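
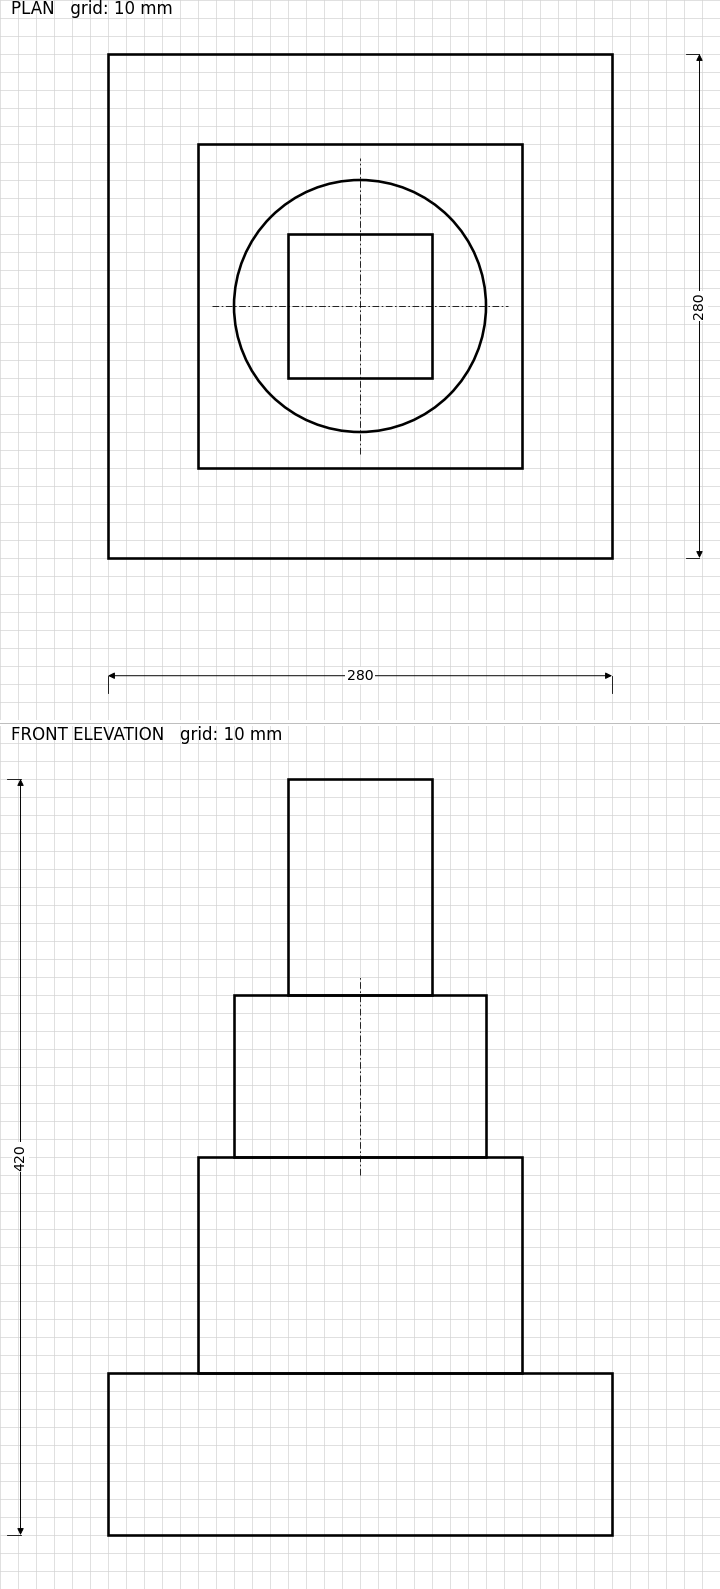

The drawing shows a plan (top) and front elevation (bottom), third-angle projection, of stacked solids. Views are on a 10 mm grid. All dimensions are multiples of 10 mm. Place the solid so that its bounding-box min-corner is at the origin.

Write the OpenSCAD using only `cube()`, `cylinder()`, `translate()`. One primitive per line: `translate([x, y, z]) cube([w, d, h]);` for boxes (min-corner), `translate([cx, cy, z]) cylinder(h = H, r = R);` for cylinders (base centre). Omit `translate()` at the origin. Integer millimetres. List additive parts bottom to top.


cube([280, 280, 90]);
translate([50, 50, 90]) cube([180, 180, 120]);
translate([140, 140, 210]) cylinder(h = 90, r = 70);
translate([100, 100, 300]) cube([80, 80, 120]);


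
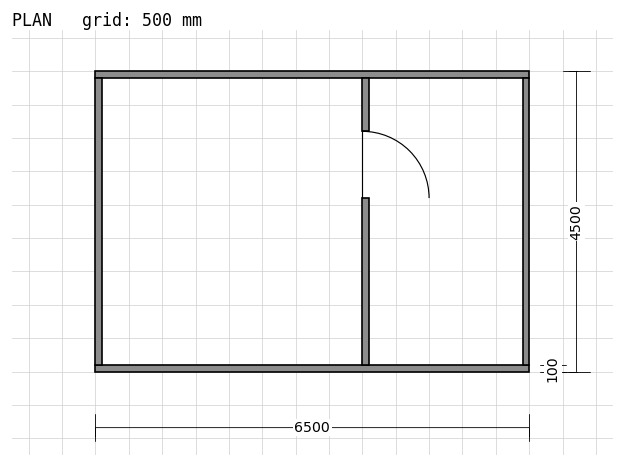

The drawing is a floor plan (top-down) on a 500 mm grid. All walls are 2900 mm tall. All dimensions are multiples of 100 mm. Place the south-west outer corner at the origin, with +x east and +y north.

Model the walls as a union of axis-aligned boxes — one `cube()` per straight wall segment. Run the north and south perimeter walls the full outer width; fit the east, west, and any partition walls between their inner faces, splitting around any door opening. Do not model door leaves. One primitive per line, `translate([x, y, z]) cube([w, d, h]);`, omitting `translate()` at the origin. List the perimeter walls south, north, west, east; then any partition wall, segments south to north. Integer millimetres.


cube([6500, 100, 2900]);
translate([0, 4400, 0]) cube([6500, 100, 2900]);
translate([0, 100, 0]) cube([100, 4300, 2900]);
translate([6400, 100, 0]) cube([100, 4300, 2900]);
translate([4000, 100, 0]) cube([100, 2500, 2900]);
translate([4000, 3600, 0]) cube([100, 800, 2900]);


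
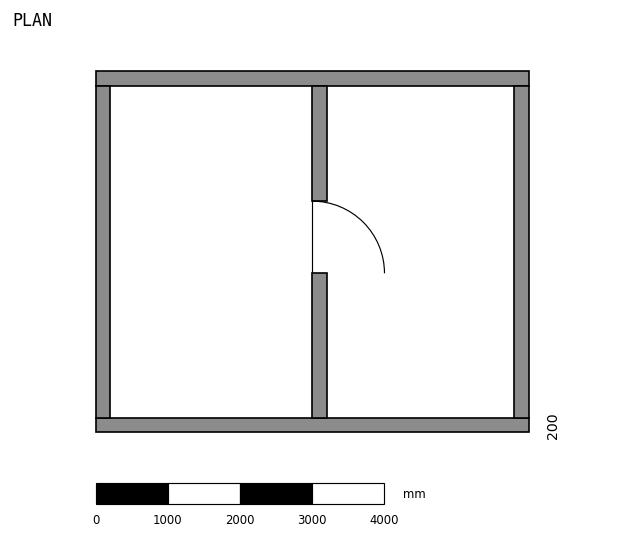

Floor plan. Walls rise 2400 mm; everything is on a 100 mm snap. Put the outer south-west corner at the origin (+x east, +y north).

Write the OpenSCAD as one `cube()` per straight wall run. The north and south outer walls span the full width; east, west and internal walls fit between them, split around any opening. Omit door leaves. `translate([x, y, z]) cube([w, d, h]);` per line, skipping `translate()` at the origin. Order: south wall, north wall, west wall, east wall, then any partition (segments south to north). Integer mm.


cube([6000, 200, 2400]);
translate([0, 4800, 0]) cube([6000, 200, 2400]);
translate([0, 200, 0]) cube([200, 4600, 2400]);
translate([5800, 200, 0]) cube([200, 4600, 2400]);
translate([3000, 200, 0]) cube([200, 2000, 2400]);
translate([3000, 3200, 0]) cube([200, 1600, 2400]);


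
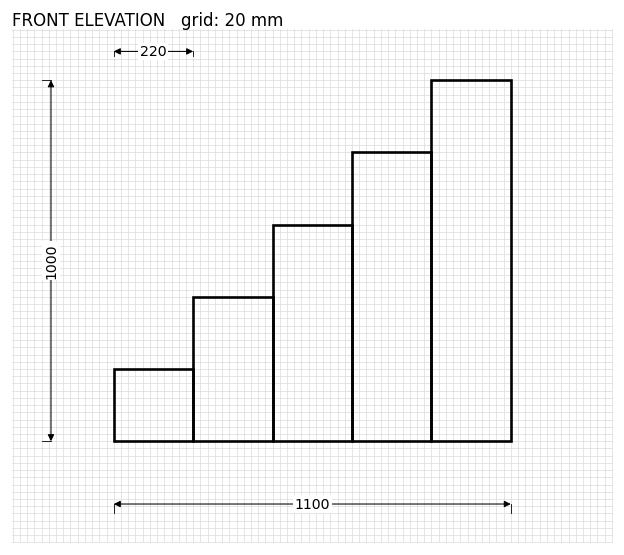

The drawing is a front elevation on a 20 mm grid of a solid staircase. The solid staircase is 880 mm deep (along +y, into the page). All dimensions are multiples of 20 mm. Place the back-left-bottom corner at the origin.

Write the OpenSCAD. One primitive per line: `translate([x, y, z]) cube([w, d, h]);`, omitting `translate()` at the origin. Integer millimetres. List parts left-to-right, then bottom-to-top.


cube([220, 880, 200]);
translate([220, 0, 0]) cube([220, 880, 400]);
translate([440, 0, 0]) cube([220, 880, 600]);
translate([660, 0, 0]) cube([220, 880, 800]);
translate([880, 0, 0]) cube([220, 880, 1000]);


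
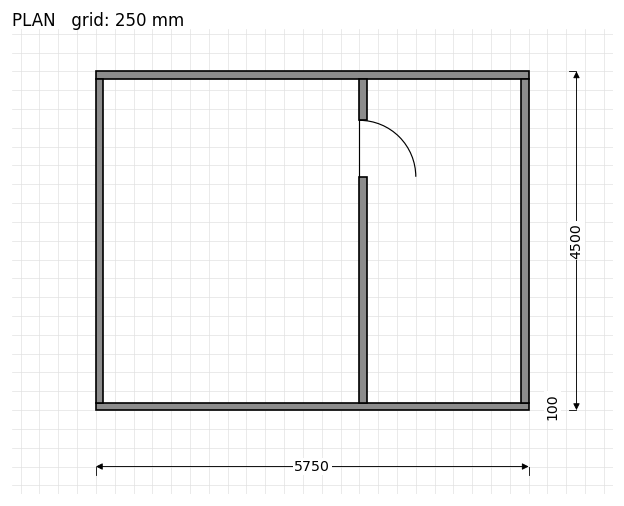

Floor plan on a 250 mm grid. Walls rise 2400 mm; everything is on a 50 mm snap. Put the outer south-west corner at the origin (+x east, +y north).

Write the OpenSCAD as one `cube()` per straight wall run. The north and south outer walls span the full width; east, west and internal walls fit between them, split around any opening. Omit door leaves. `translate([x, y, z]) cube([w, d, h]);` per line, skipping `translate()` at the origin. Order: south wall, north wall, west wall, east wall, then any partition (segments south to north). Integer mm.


cube([5750, 100, 2400]);
translate([0, 4400, 0]) cube([5750, 100, 2400]);
translate([0, 100, 0]) cube([100, 4300, 2400]);
translate([5650, 100, 0]) cube([100, 4300, 2400]);
translate([3500, 100, 0]) cube([100, 3000, 2400]);
translate([3500, 3850, 0]) cube([100, 550, 2400]);


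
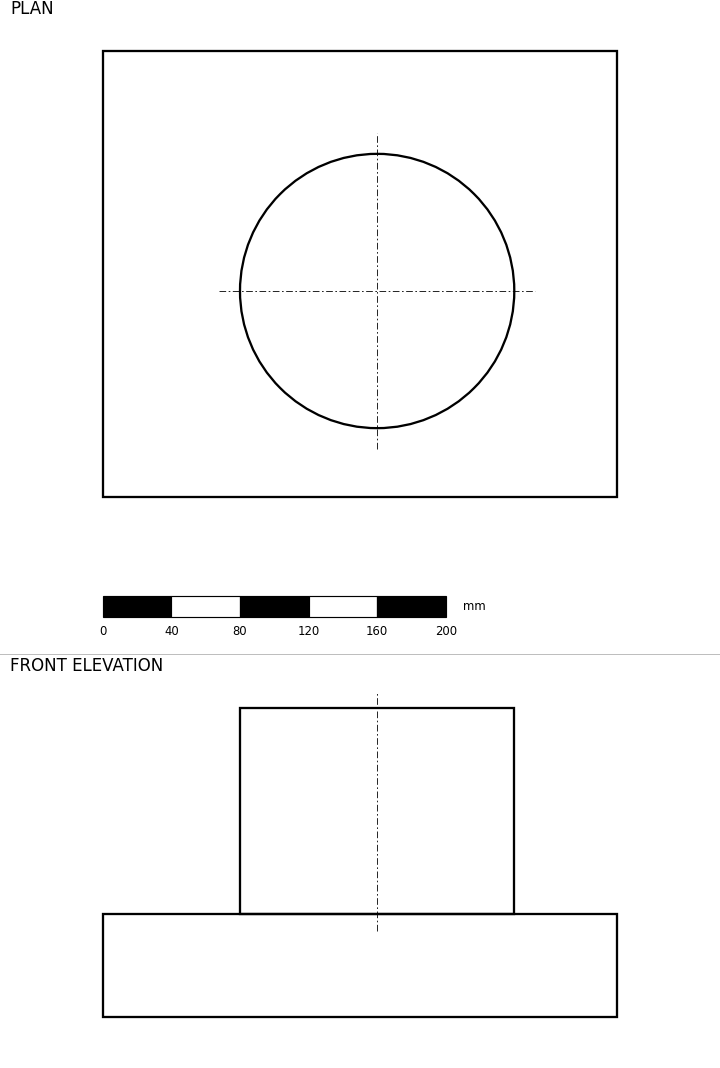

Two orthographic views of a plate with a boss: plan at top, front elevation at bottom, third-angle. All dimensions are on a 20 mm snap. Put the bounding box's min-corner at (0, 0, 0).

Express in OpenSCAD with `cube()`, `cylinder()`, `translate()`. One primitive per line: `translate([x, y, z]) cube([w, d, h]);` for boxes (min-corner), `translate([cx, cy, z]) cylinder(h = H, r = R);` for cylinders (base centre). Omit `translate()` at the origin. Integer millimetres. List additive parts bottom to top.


cube([300, 260, 60]);
translate([160, 120, 60]) cylinder(h = 120, r = 80);


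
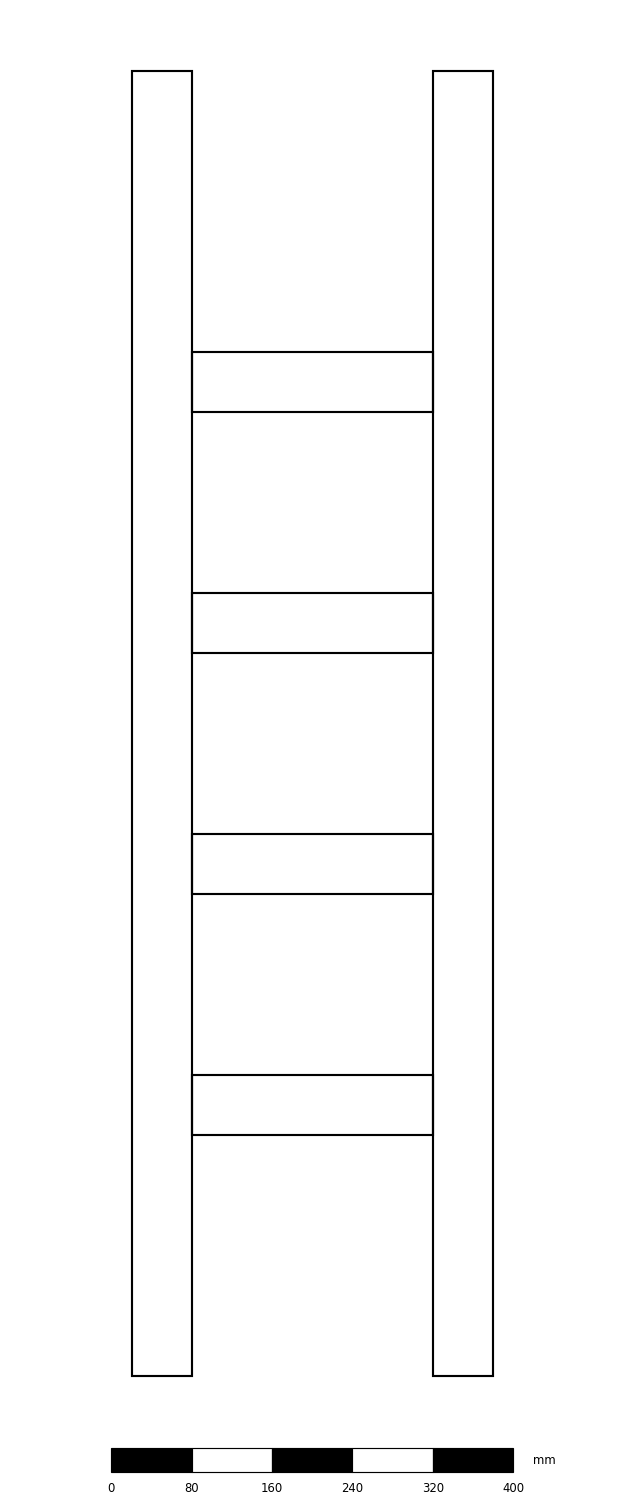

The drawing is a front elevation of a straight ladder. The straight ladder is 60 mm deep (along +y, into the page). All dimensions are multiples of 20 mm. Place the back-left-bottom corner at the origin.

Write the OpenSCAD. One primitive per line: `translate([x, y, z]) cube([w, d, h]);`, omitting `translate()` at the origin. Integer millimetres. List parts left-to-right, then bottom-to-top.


cube([60, 60, 1300]);
translate([60, 0, 240]) cube([240, 60, 60]);
translate([60, 0, 480]) cube([240, 60, 60]);
translate([60, 0, 720]) cube([240, 60, 60]);
translate([60, 0, 960]) cube([240, 60, 60]);
translate([300, 0, 0]) cube([60, 60, 1300]);


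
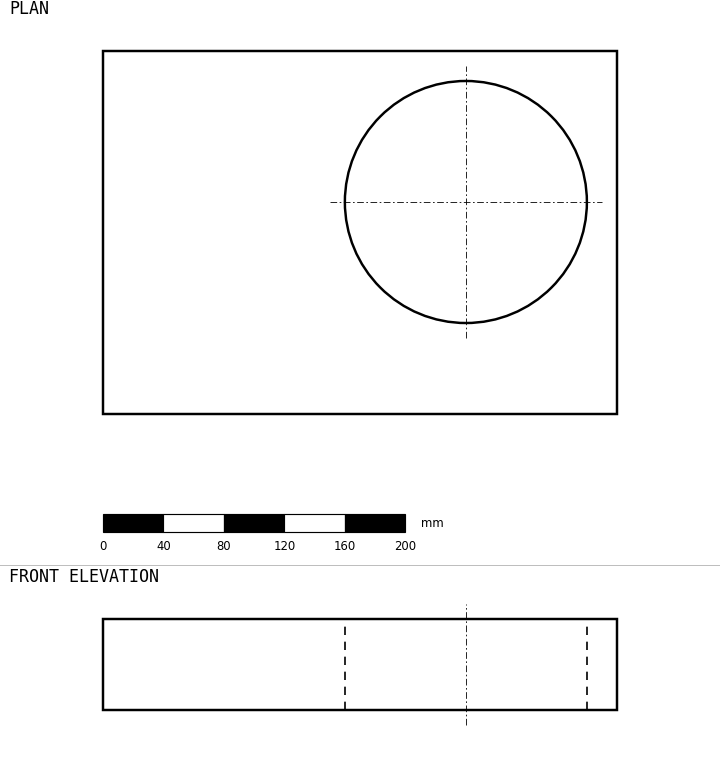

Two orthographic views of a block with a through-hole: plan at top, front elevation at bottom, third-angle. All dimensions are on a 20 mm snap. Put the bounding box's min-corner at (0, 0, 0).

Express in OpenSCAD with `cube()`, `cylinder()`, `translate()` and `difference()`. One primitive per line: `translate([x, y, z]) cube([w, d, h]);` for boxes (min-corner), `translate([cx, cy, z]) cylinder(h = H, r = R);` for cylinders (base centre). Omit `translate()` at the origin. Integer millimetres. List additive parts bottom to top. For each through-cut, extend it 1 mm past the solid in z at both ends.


difference() {
  cube([340, 240, 60]);
  translate([240, 140, -1]) cylinder(h = 62, r = 80);
}


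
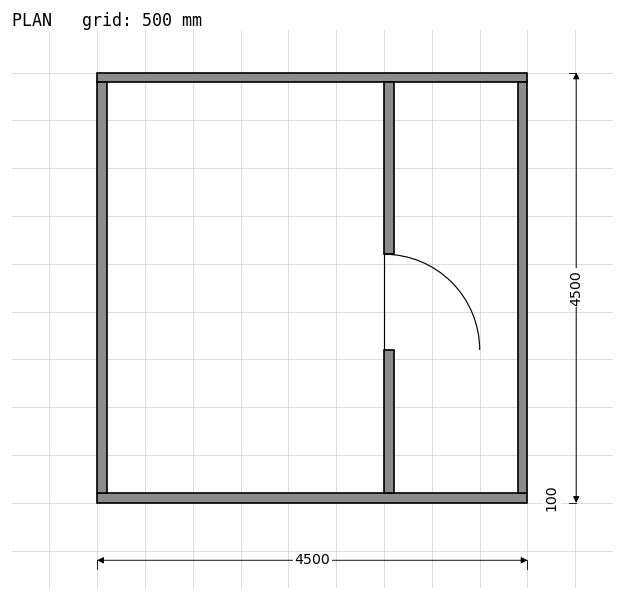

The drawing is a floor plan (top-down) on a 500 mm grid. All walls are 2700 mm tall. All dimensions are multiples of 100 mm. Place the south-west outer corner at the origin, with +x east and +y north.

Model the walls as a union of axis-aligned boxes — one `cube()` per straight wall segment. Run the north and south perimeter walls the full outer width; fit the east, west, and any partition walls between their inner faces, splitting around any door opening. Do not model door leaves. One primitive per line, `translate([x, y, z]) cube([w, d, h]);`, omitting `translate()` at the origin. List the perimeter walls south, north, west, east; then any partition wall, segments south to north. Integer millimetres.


cube([4500, 100, 2700]);
translate([0, 4400, 0]) cube([4500, 100, 2700]);
translate([0, 100, 0]) cube([100, 4300, 2700]);
translate([4400, 100, 0]) cube([100, 4300, 2700]);
translate([3000, 100, 0]) cube([100, 1500, 2700]);
translate([3000, 2600, 0]) cube([100, 1800, 2700]);


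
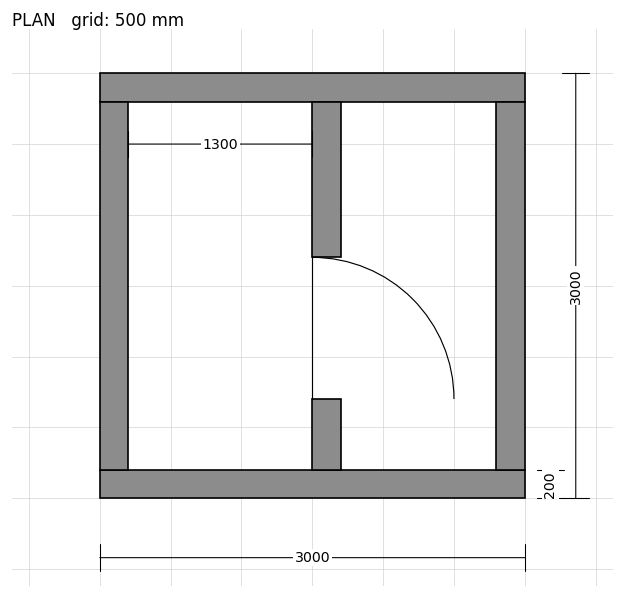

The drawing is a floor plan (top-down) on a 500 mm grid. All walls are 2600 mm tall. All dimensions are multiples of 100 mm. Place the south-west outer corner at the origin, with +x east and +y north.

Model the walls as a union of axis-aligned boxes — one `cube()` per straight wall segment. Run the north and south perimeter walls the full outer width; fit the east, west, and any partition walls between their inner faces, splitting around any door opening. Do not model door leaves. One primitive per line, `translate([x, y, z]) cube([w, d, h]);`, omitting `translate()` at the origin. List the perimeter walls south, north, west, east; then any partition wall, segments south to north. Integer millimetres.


cube([3000, 200, 2600]);
translate([0, 2800, 0]) cube([3000, 200, 2600]);
translate([0, 200, 0]) cube([200, 2600, 2600]);
translate([2800, 200, 0]) cube([200, 2600, 2600]);
translate([1500, 200, 0]) cube([200, 500, 2600]);
translate([1500, 1700, 0]) cube([200, 1100, 2600]);


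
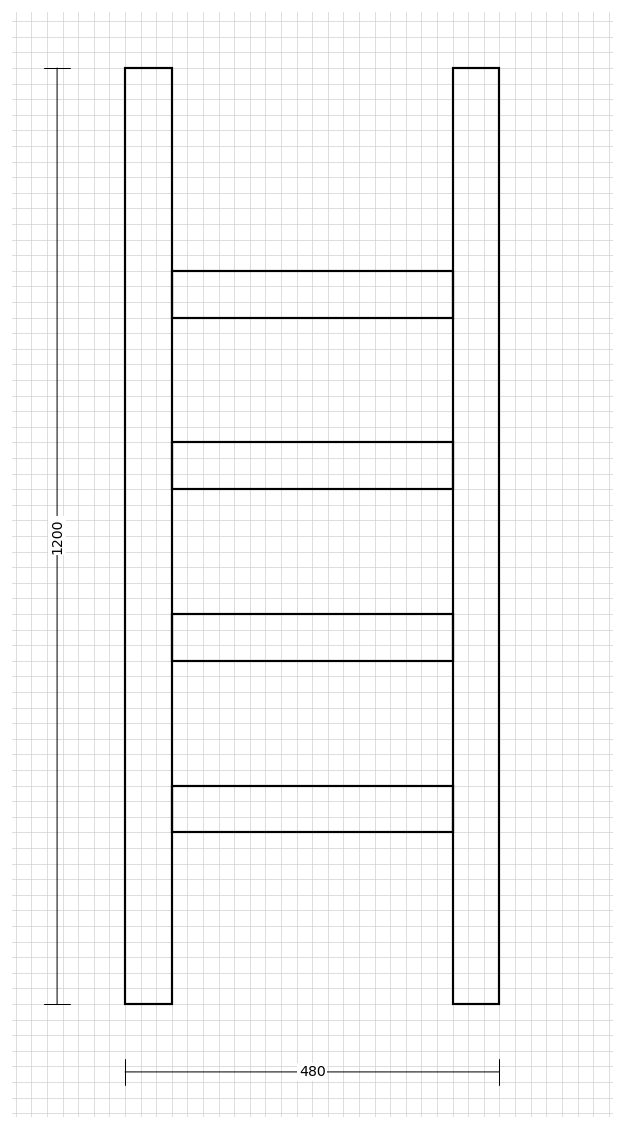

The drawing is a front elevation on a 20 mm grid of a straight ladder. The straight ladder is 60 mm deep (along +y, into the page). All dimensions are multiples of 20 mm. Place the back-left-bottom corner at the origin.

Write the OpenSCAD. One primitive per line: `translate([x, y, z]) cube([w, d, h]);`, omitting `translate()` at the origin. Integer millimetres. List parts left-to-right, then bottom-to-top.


cube([60, 60, 1200]);
translate([60, 0, 220]) cube([360, 60, 60]);
translate([60, 0, 440]) cube([360, 60, 60]);
translate([60, 0, 660]) cube([360, 60, 60]);
translate([60, 0, 880]) cube([360, 60, 60]);
translate([420, 0, 0]) cube([60, 60, 1200]);


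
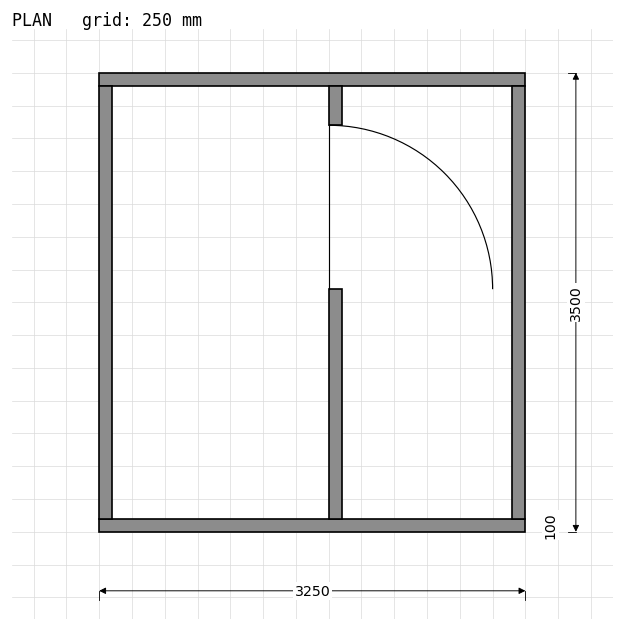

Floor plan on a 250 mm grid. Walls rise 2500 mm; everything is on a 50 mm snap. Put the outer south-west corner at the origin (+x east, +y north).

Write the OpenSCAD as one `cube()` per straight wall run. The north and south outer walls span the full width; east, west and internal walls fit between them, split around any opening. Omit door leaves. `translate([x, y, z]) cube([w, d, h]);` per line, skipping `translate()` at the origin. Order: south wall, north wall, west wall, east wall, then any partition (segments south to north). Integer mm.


cube([3250, 100, 2500]);
translate([0, 3400, 0]) cube([3250, 100, 2500]);
translate([0, 100, 0]) cube([100, 3300, 2500]);
translate([3150, 100, 0]) cube([100, 3300, 2500]);
translate([1750, 100, 0]) cube([100, 1750, 2500]);
translate([1750, 3100, 0]) cube([100, 300, 2500]);


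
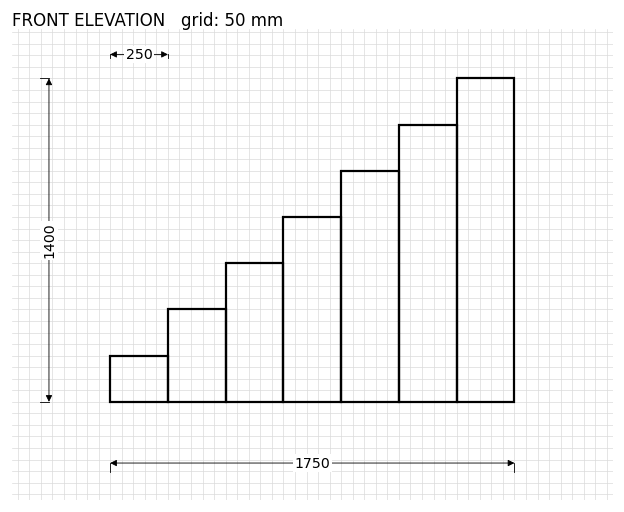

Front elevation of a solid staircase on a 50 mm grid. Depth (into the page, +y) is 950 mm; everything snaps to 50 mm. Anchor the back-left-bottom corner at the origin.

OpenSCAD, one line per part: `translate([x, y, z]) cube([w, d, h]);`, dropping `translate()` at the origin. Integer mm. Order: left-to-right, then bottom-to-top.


cube([250, 950, 200]);
translate([250, 0, 0]) cube([250, 950, 400]);
translate([500, 0, 0]) cube([250, 950, 600]);
translate([750, 0, 0]) cube([250, 950, 800]);
translate([1000, 0, 0]) cube([250, 950, 1000]);
translate([1250, 0, 0]) cube([250, 950, 1200]);
translate([1500, 0, 0]) cube([250, 950, 1400]);


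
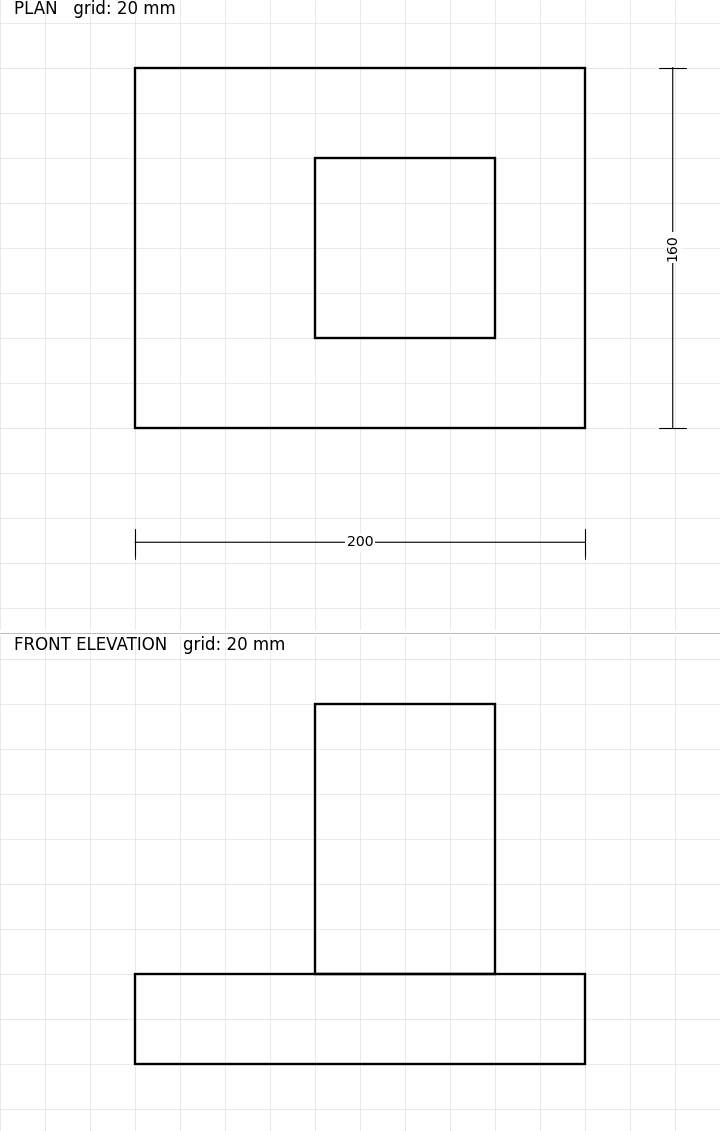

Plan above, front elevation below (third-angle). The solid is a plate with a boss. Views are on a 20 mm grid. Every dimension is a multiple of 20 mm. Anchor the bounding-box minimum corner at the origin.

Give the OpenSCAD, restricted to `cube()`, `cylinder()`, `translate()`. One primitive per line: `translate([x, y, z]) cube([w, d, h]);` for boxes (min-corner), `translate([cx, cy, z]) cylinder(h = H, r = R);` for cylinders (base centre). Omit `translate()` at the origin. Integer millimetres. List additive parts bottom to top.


cube([200, 160, 40]);
translate([80, 40, 40]) cube([80, 80, 120]);


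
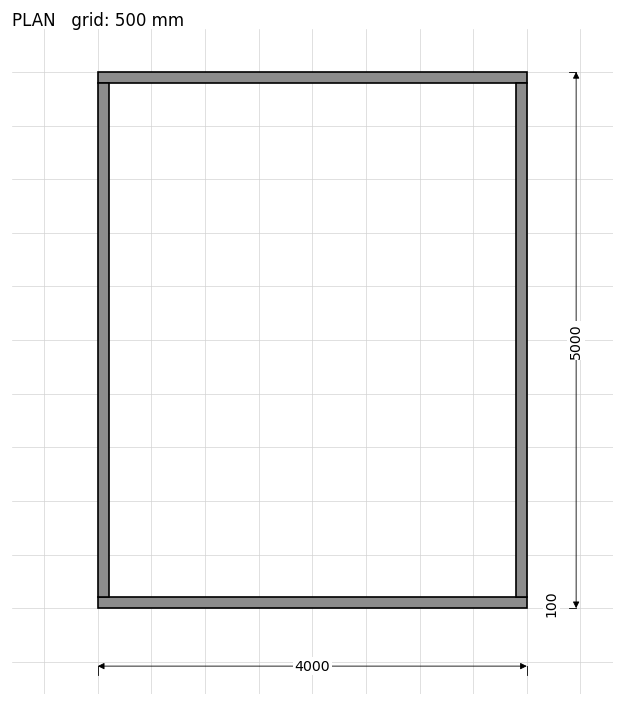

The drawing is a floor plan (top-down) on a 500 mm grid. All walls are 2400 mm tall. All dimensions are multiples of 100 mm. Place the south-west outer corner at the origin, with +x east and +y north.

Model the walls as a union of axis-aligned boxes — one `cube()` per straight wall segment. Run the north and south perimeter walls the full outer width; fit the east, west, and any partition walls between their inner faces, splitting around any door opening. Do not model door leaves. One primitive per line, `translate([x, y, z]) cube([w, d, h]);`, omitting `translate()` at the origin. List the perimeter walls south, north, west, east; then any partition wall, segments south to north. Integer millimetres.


cube([4000, 100, 2400]);
translate([0, 4900, 0]) cube([4000, 100, 2400]);
translate([0, 100, 0]) cube([100, 4800, 2400]);
translate([3900, 100, 0]) cube([100, 4800, 2400]);


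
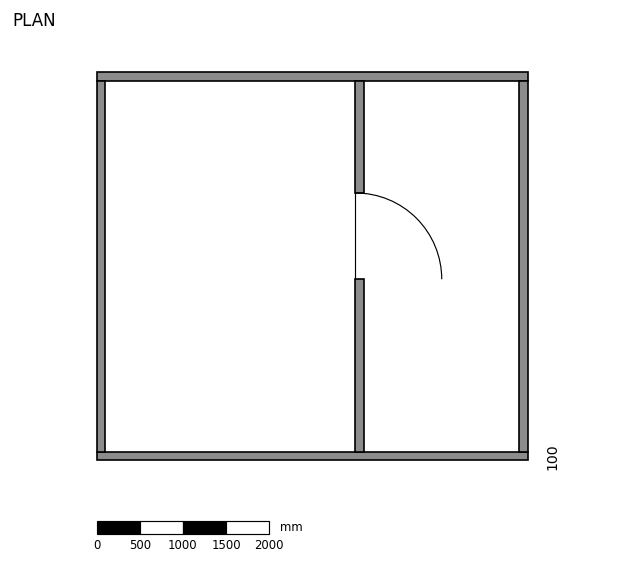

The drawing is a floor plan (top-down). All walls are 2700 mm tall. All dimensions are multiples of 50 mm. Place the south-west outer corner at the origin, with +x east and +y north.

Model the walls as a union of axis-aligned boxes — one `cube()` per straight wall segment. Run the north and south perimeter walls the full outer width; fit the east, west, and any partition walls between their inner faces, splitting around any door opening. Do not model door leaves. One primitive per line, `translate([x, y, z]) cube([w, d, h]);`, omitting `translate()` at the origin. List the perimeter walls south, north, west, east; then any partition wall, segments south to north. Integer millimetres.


cube([5000, 100, 2700]);
translate([0, 4400, 0]) cube([5000, 100, 2700]);
translate([0, 100, 0]) cube([100, 4300, 2700]);
translate([4900, 100, 0]) cube([100, 4300, 2700]);
translate([3000, 100, 0]) cube([100, 2000, 2700]);
translate([3000, 3100, 0]) cube([100, 1300, 2700]);


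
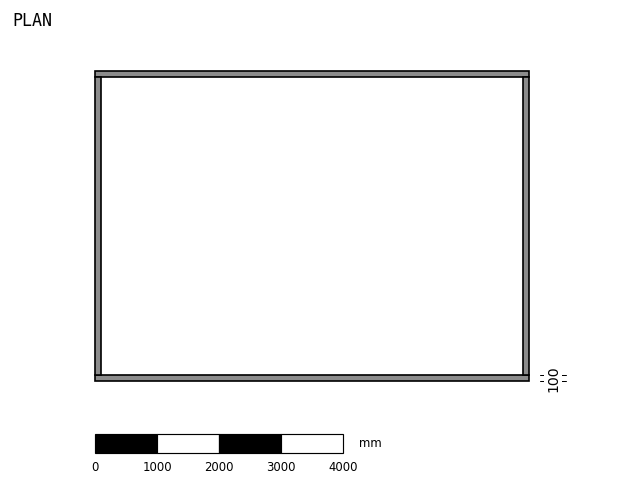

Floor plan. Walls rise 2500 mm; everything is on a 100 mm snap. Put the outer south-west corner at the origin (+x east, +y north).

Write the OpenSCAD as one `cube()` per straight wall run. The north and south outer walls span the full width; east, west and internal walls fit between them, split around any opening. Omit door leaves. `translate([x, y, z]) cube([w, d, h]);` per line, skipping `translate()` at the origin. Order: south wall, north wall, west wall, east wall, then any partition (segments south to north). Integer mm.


cube([7000, 100, 2500]);
translate([0, 4900, 0]) cube([7000, 100, 2500]);
translate([0, 100, 0]) cube([100, 4800, 2500]);
translate([6900, 100, 0]) cube([100, 4800, 2500]);


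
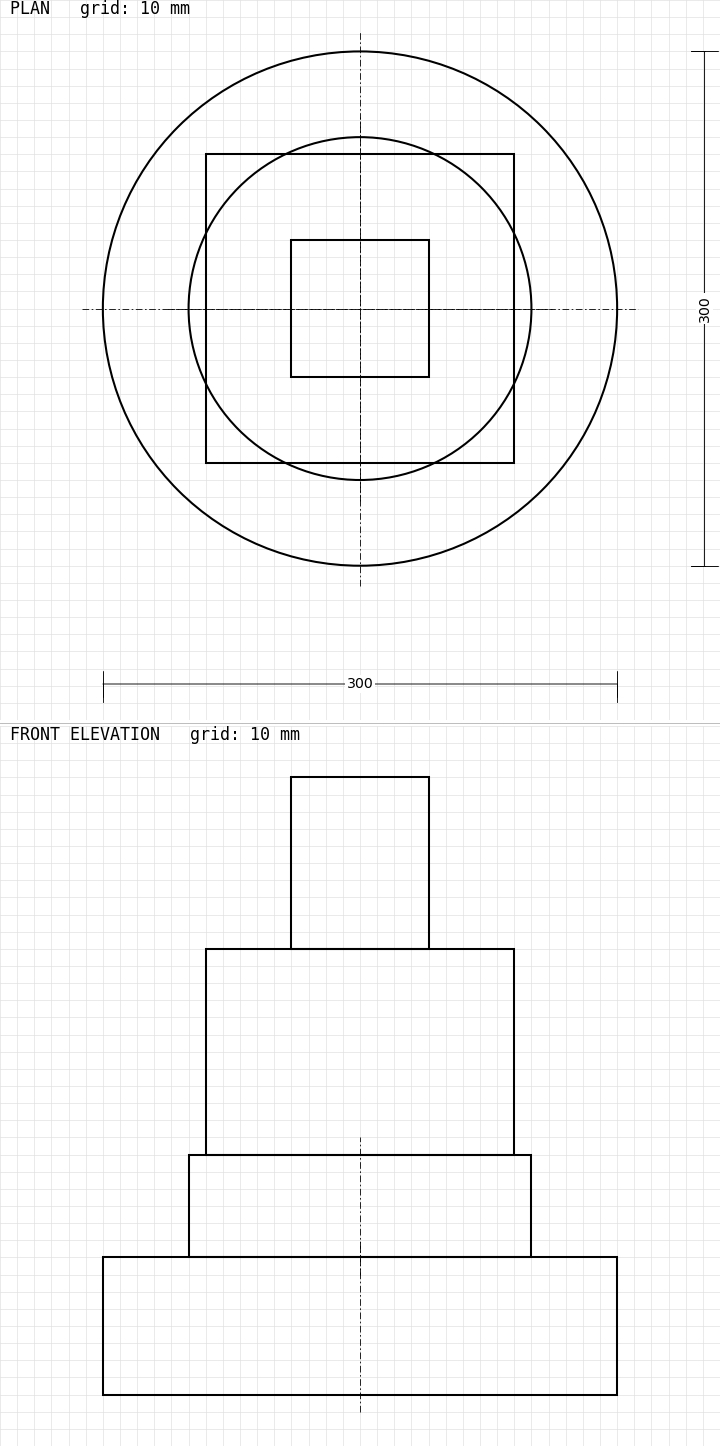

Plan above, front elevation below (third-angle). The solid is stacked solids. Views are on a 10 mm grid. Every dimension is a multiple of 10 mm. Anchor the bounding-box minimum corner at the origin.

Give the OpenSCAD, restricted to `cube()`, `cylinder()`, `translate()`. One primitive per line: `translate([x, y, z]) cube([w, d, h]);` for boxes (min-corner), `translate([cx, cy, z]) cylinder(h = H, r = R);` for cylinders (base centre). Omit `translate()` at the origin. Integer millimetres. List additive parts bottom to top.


translate([150, 150, 0]) cylinder(h = 80, r = 150);
translate([150, 150, 80]) cylinder(h = 60, r = 100);
translate([60, 60, 140]) cube([180, 180, 120]);
translate([110, 110, 260]) cube([80, 80, 100]);


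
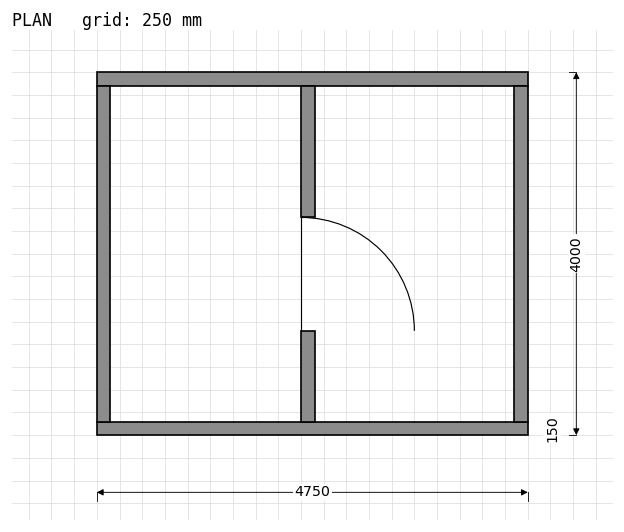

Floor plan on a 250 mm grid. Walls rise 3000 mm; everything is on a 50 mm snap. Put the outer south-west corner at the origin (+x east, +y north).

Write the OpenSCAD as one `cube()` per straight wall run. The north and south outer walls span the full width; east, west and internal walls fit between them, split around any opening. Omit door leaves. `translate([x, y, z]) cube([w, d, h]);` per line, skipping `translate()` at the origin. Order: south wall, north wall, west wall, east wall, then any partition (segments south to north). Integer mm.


cube([4750, 150, 3000]);
translate([0, 3850, 0]) cube([4750, 150, 3000]);
translate([0, 150, 0]) cube([150, 3700, 3000]);
translate([4600, 150, 0]) cube([150, 3700, 3000]);
translate([2250, 150, 0]) cube([150, 1000, 3000]);
translate([2250, 2400, 0]) cube([150, 1450, 3000]);


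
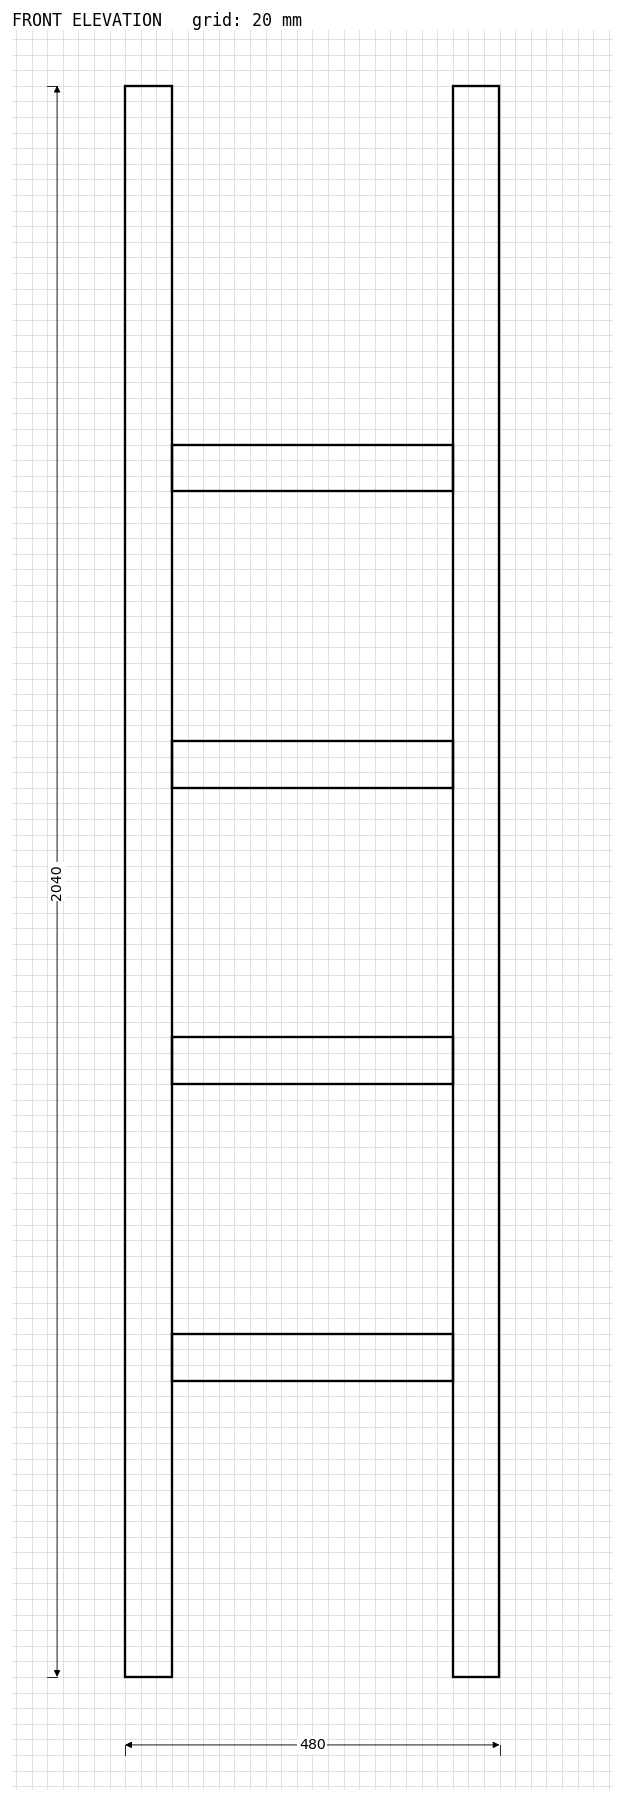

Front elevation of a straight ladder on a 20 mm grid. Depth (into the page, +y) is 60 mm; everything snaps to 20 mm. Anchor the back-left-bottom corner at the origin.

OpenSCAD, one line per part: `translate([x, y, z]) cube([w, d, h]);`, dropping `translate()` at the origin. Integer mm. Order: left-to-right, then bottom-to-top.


cube([60, 60, 2040]);
translate([60, 0, 380]) cube([360, 60, 60]);
translate([60, 0, 760]) cube([360, 60, 60]);
translate([60, 0, 1140]) cube([360, 60, 60]);
translate([60, 0, 1520]) cube([360, 60, 60]);
translate([420, 0, 0]) cube([60, 60, 2040]);


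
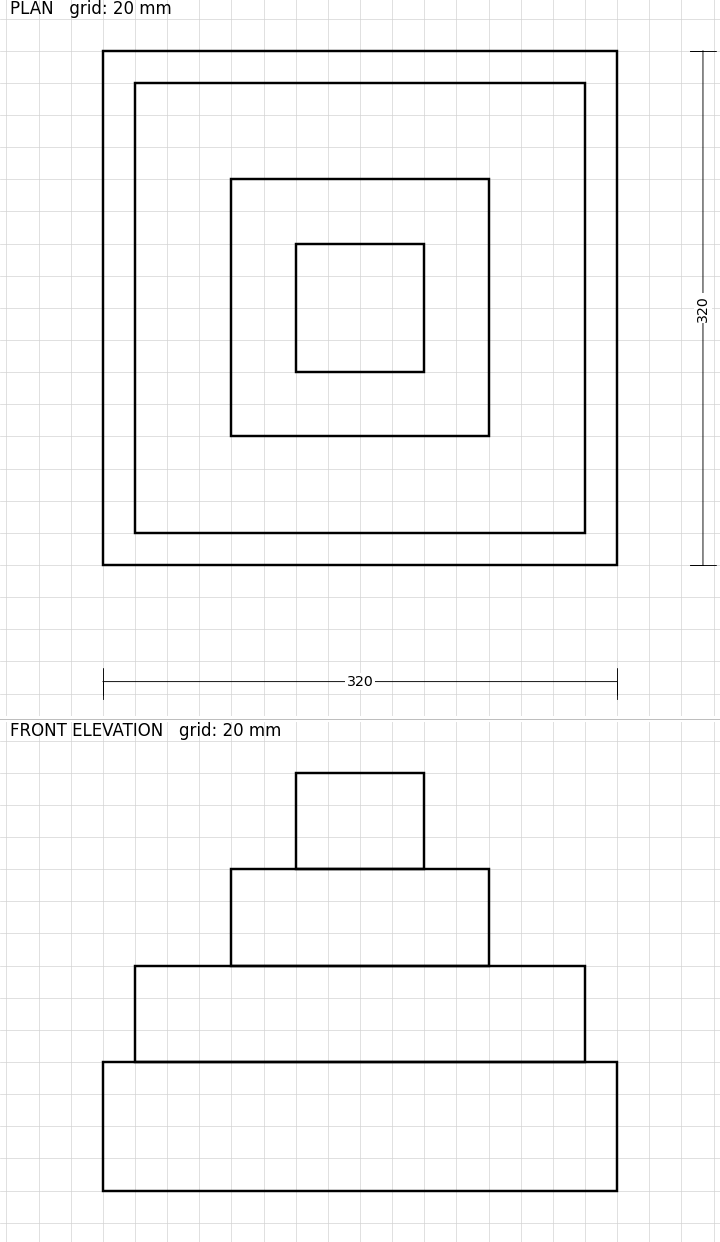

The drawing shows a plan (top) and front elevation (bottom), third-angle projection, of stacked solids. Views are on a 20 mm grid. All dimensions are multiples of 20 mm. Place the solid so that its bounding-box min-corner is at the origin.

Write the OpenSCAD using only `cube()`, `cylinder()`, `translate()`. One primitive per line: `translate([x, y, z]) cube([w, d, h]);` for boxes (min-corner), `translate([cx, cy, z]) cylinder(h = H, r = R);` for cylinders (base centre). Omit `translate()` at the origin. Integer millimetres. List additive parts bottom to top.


cube([320, 320, 80]);
translate([20, 20, 80]) cube([280, 280, 60]);
translate([80, 80, 140]) cube([160, 160, 60]);
translate([120, 120, 200]) cube([80, 80, 60]);


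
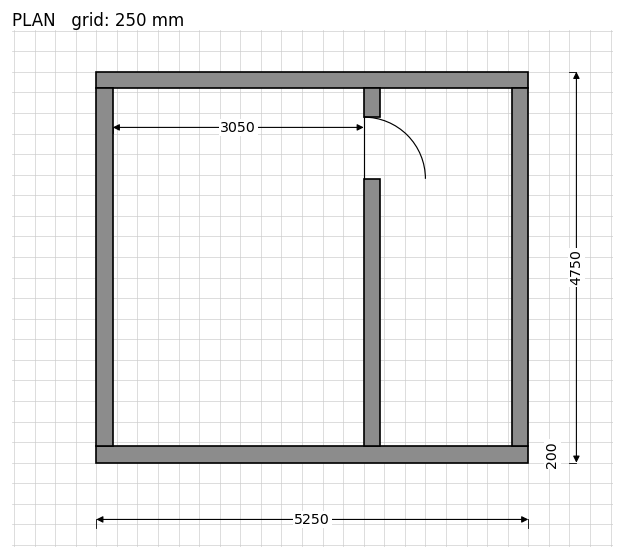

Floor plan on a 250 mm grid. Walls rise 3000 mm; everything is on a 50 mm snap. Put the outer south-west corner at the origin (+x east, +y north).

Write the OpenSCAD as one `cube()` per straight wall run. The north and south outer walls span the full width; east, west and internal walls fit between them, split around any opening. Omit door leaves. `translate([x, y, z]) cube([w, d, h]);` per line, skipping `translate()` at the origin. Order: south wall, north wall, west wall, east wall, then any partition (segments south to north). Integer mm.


cube([5250, 200, 3000]);
translate([0, 4550, 0]) cube([5250, 200, 3000]);
translate([0, 200, 0]) cube([200, 4350, 3000]);
translate([5050, 200, 0]) cube([200, 4350, 3000]);
translate([3250, 200, 0]) cube([200, 3250, 3000]);
translate([3250, 4200, 0]) cube([200, 350, 3000]);


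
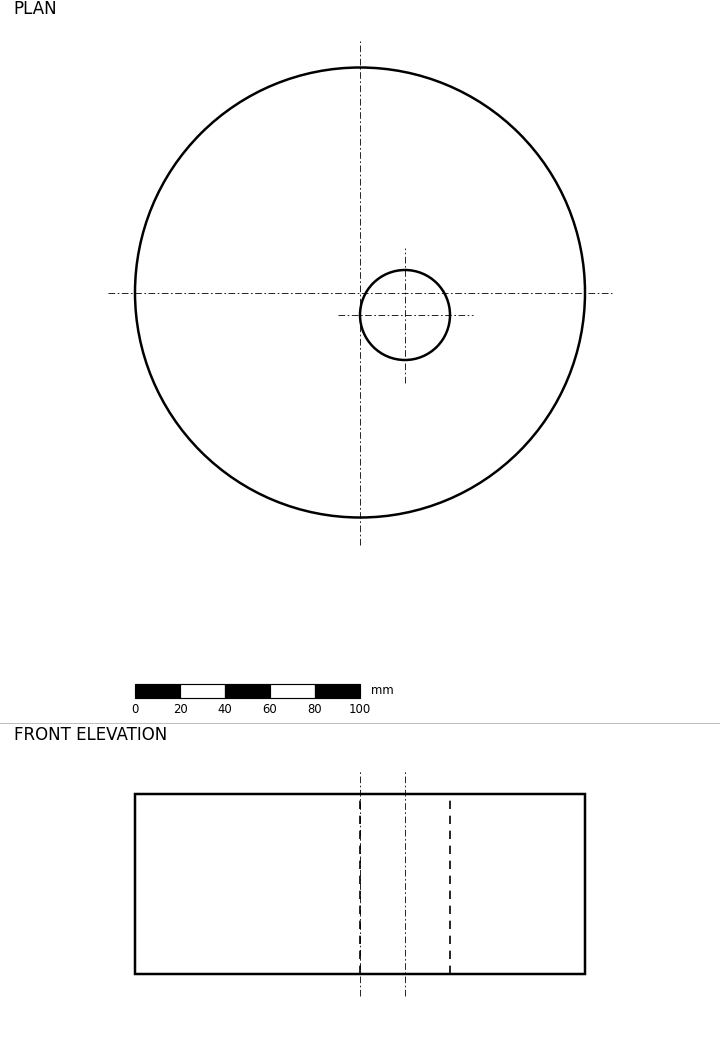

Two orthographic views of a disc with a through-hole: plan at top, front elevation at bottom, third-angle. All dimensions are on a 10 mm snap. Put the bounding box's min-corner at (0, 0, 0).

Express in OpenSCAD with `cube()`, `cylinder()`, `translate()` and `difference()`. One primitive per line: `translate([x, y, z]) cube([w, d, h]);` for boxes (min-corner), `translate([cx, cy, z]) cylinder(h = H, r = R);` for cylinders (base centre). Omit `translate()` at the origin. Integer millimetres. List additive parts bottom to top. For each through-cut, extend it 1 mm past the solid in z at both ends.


difference() {
  translate([100, 100, 0]) cylinder(h = 80, r = 100);
  translate([120, 90, -1]) cylinder(h = 82, r = 20);
}


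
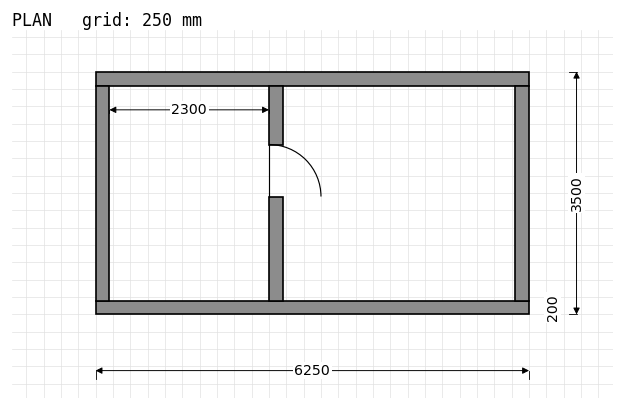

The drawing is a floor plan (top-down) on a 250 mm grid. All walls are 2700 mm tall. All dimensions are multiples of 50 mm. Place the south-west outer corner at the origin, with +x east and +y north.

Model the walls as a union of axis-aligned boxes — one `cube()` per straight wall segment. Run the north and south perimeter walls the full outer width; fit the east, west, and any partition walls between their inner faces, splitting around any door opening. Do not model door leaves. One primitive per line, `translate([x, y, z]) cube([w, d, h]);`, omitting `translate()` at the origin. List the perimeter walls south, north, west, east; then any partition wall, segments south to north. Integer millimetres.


cube([6250, 200, 2700]);
translate([0, 3300, 0]) cube([6250, 200, 2700]);
translate([0, 200, 0]) cube([200, 3100, 2700]);
translate([6050, 200, 0]) cube([200, 3100, 2700]);
translate([2500, 200, 0]) cube([200, 1500, 2700]);
translate([2500, 2450, 0]) cube([200, 850, 2700]);


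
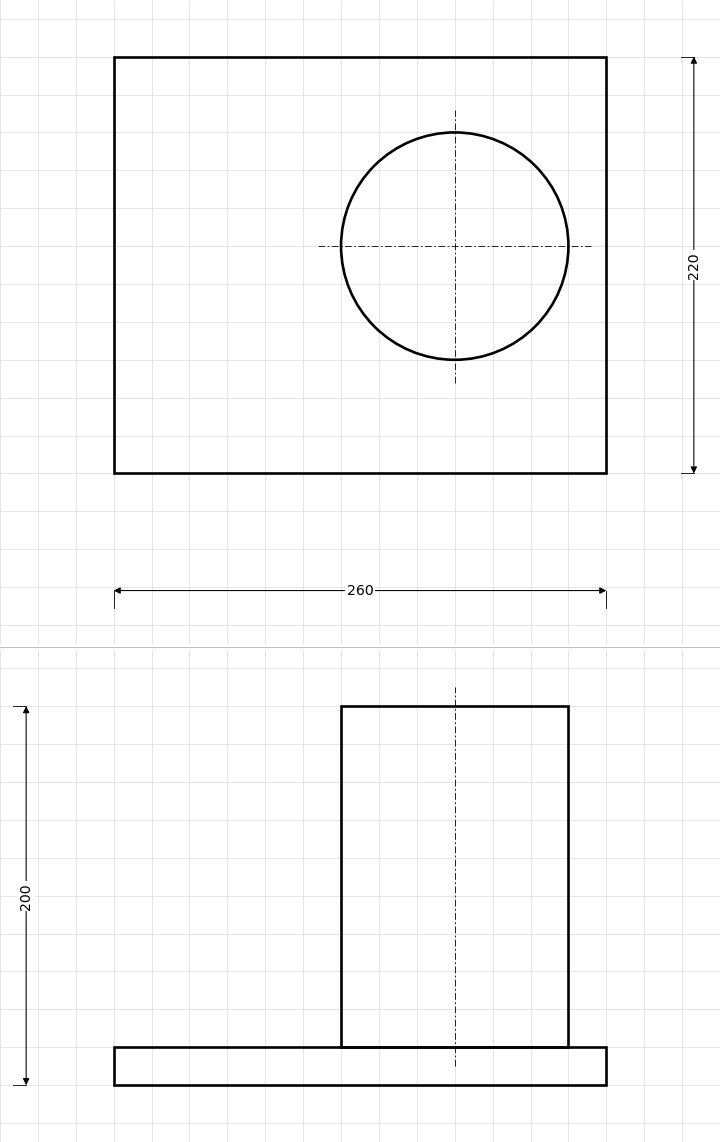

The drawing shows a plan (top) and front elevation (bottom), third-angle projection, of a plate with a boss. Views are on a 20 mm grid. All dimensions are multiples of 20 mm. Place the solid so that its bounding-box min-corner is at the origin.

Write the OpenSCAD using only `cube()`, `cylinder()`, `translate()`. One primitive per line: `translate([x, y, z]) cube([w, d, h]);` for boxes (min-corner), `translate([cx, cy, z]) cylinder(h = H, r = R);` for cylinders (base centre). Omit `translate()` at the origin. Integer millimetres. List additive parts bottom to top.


cube([260, 220, 20]);
translate([180, 120, 20]) cylinder(h = 180, r = 60);


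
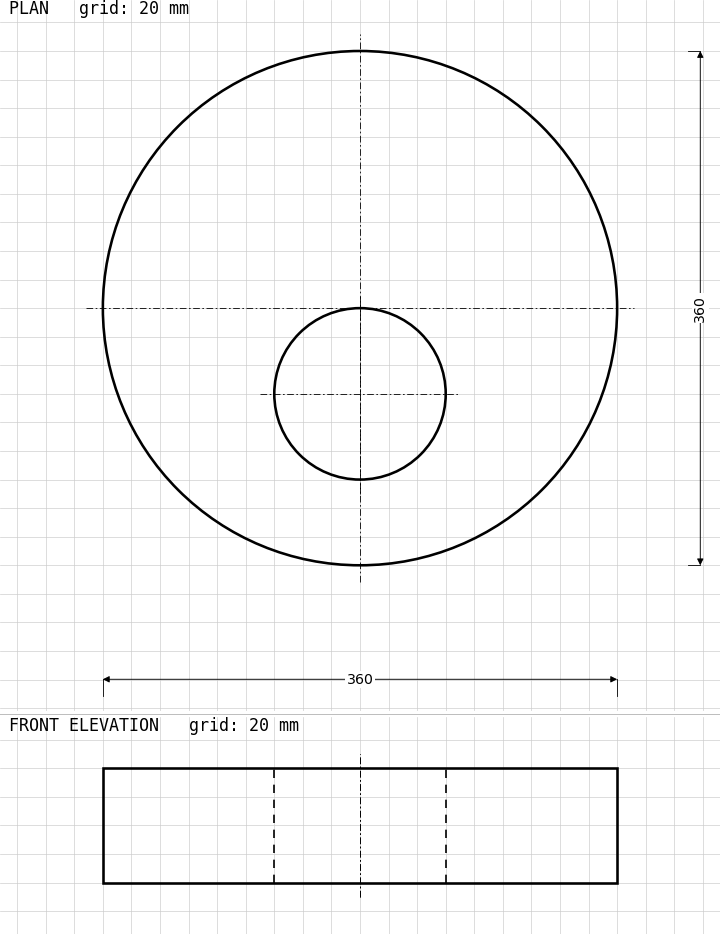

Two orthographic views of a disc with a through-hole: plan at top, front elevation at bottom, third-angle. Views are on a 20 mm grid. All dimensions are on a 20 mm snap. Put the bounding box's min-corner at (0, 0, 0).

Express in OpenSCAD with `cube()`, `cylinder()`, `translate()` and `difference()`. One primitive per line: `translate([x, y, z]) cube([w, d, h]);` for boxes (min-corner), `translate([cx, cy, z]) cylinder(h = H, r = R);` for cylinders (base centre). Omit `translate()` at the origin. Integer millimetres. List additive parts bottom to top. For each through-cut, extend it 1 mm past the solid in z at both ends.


difference() {
  translate([180, 180, 0]) cylinder(h = 80, r = 180);
  translate([180, 120, -1]) cylinder(h = 82, r = 60);
}


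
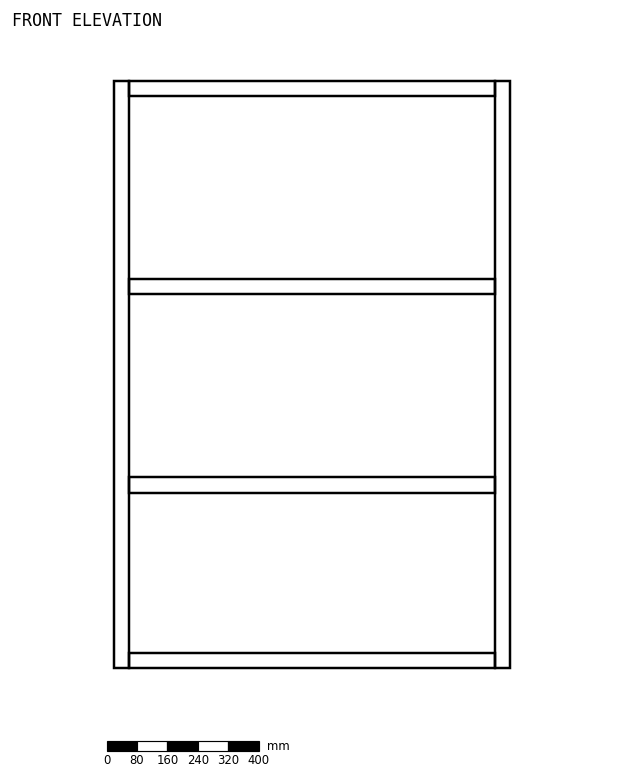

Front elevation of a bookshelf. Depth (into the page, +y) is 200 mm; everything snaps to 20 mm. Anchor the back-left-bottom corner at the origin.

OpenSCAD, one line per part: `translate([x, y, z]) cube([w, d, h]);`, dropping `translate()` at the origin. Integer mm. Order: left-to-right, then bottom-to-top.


cube([40, 200, 1540]);
translate([40, 0, 0]) cube([960, 200, 40]);
translate([40, 0, 460]) cube([960, 200, 40]);
translate([40, 0, 980]) cube([960, 200, 40]);
translate([40, 0, 1500]) cube([960, 200, 40]);
translate([1000, 0, 0]) cube([40, 200, 1540]);


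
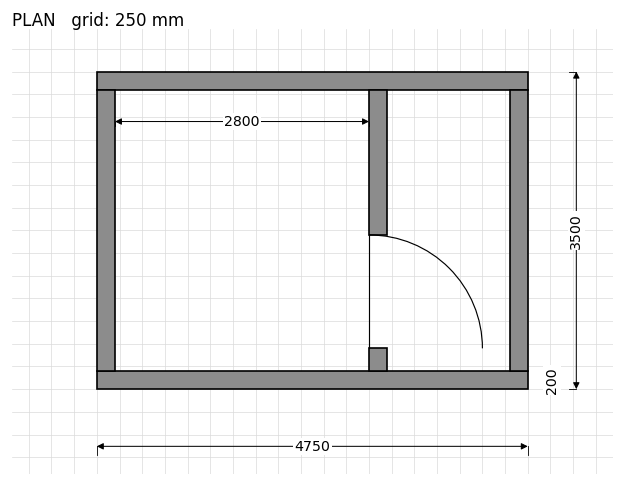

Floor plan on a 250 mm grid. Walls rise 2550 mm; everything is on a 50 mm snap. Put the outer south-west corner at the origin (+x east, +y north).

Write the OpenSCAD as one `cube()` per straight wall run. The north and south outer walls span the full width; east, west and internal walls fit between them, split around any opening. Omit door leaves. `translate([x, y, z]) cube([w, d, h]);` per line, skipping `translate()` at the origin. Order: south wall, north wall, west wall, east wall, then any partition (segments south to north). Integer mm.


cube([4750, 200, 2550]);
translate([0, 3300, 0]) cube([4750, 200, 2550]);
translate([0, 200, 0]) cube([200, 3100, 2550]);
translate([4550, 200, 0]) cube([200, 3100, 2550]);
translate([3000, 200, 0]) cube([200, 250, 2550]);
translate([3000, 1700, 0]) cube([200, 1600, 2550]);


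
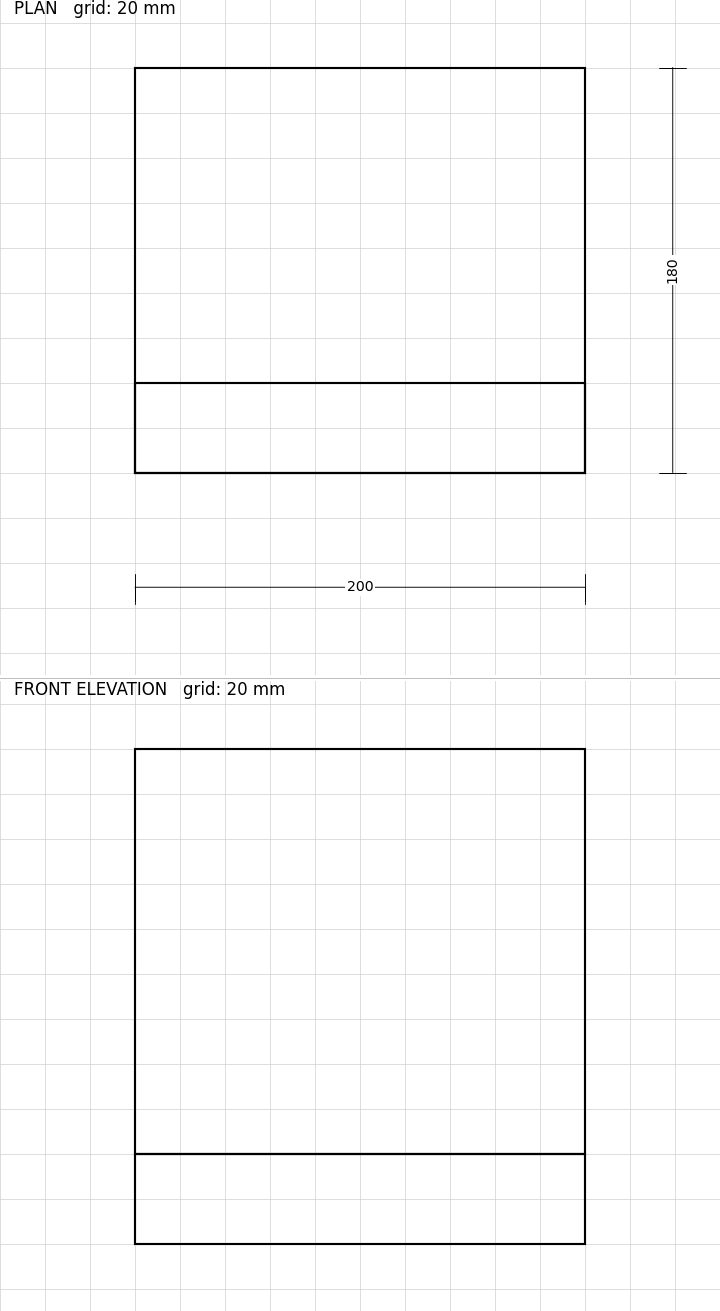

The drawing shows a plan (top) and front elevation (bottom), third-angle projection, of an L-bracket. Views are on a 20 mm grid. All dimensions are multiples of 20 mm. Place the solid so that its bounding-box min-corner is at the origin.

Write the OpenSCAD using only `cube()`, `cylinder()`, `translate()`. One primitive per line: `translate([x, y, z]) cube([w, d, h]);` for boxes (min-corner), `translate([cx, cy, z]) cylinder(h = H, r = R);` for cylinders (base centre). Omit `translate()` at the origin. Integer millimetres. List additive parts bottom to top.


cube([200, 180, 40]);
translate([0, 0, 40]) cube([200, 40, 180]);


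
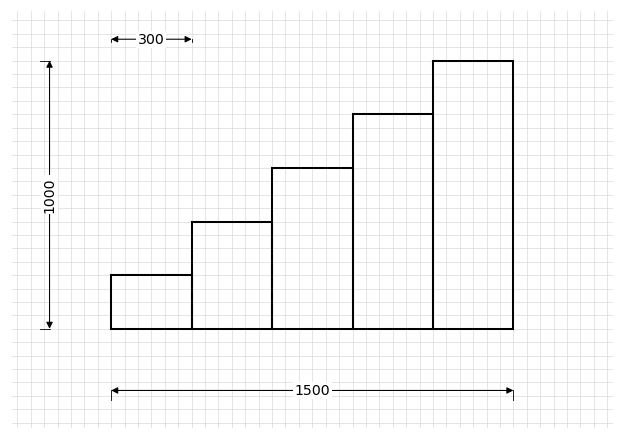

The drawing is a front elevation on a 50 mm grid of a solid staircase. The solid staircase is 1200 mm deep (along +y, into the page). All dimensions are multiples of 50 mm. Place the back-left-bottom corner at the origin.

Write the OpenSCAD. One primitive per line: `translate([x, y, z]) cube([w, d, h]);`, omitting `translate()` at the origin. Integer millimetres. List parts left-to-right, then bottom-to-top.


cube([300, 1200, 200]);
translate([300, 0, 0]) cube([300, 1200, 400]);
translate([600, 0, 0]) cube([300, 1200, 600]);
translate([900, 0, 0]) cube([300, 1200, 800]);
translate([1200, 0, 0]) cube([300, 1200, 1000]);


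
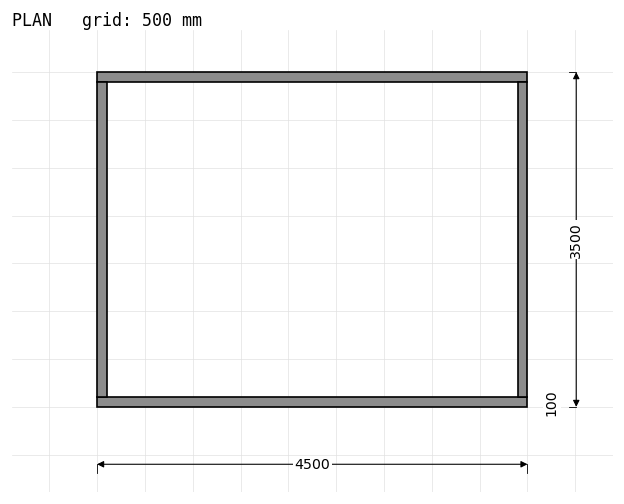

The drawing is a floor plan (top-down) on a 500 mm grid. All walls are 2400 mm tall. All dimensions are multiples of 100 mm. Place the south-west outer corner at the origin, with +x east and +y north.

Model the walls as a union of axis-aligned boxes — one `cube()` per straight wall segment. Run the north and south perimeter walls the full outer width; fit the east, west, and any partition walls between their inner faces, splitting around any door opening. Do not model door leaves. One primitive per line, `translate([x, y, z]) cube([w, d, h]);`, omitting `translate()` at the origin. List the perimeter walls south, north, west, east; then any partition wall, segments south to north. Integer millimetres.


cube([4500, 100, 2400]);
translate([0, 3400, 0]) cube([4500, 100, 2400]);
translate([0, 100, 0]) cube([100, 3300, 2400]);
translate([4400, 100, 0]) cube([100, 3300, 2400]);


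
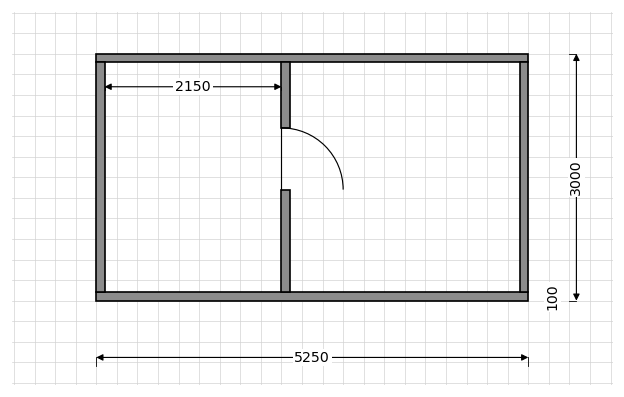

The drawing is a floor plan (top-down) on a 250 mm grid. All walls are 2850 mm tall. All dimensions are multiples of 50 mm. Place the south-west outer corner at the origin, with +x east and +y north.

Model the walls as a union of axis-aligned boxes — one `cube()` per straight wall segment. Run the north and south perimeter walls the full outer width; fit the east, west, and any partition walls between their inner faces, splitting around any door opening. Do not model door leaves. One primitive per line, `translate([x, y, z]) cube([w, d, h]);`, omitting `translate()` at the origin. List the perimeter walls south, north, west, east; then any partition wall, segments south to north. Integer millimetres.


cube([5250, 100, 2850]);
translate([0, 2900, 0]) cube([5250, 100, 2850]);
translate([0, 100, 0]) cube([100, 2800, 2850]);
translate([5150, 100, 0]) cube([100, 2800, 2850]);
translate([2250, 100, 0]) cube([100, 1250, 2850]);
translate([2250, 2100, 0]) cube([100, 800, 2850]);


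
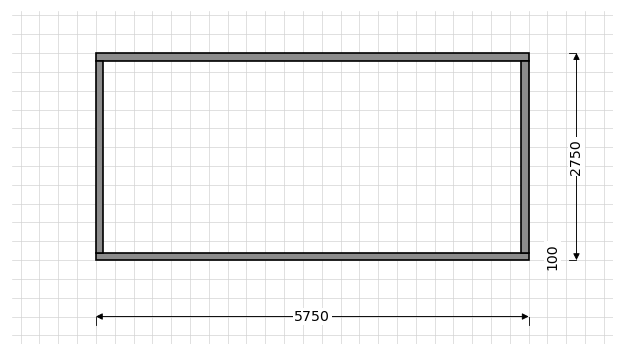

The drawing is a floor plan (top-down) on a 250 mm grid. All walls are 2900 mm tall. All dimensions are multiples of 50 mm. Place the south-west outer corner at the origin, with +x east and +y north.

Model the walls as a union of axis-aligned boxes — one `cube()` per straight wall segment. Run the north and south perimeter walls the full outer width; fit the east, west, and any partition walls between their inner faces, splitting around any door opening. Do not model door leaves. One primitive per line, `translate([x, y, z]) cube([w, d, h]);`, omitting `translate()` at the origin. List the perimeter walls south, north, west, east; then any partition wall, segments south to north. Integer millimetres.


cube([5750, 100, 2900]);
translate([0, 2650, 0]) cube([5750, 100, 2900]);
translate([0, 100, 0]) cube([100, 2550, 2900]);
translate([5650, 100, 0]) cube([100, 2550, 2900]);


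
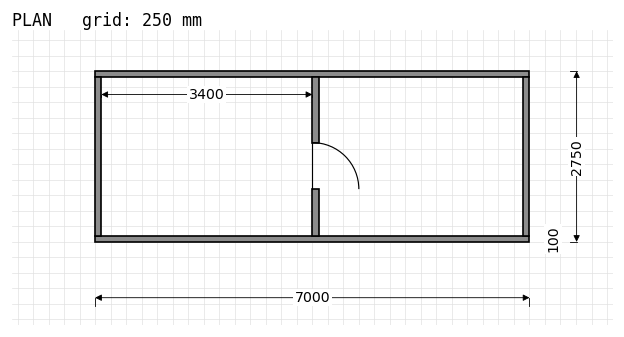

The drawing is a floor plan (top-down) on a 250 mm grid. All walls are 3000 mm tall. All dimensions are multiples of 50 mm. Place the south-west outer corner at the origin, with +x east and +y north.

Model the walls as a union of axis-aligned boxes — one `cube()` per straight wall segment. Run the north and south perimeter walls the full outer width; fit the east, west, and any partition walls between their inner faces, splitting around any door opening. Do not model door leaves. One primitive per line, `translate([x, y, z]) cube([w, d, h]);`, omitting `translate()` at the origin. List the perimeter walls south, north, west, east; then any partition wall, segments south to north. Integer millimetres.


cube([7000, 100, 3000]);
translate([0, 2650, 0]) cube([7000, 100, 3000]);
translate([0, 100, 0]) cube([100, 2550, 3000]);
translate([6900, 100, 0]) cube([100, 2550, 3000]);
translate([3500, 100, 0]) cube([100, 750, 3000]);
translate([3500, 1600, 0]) cube([100, 1050, 3000]);


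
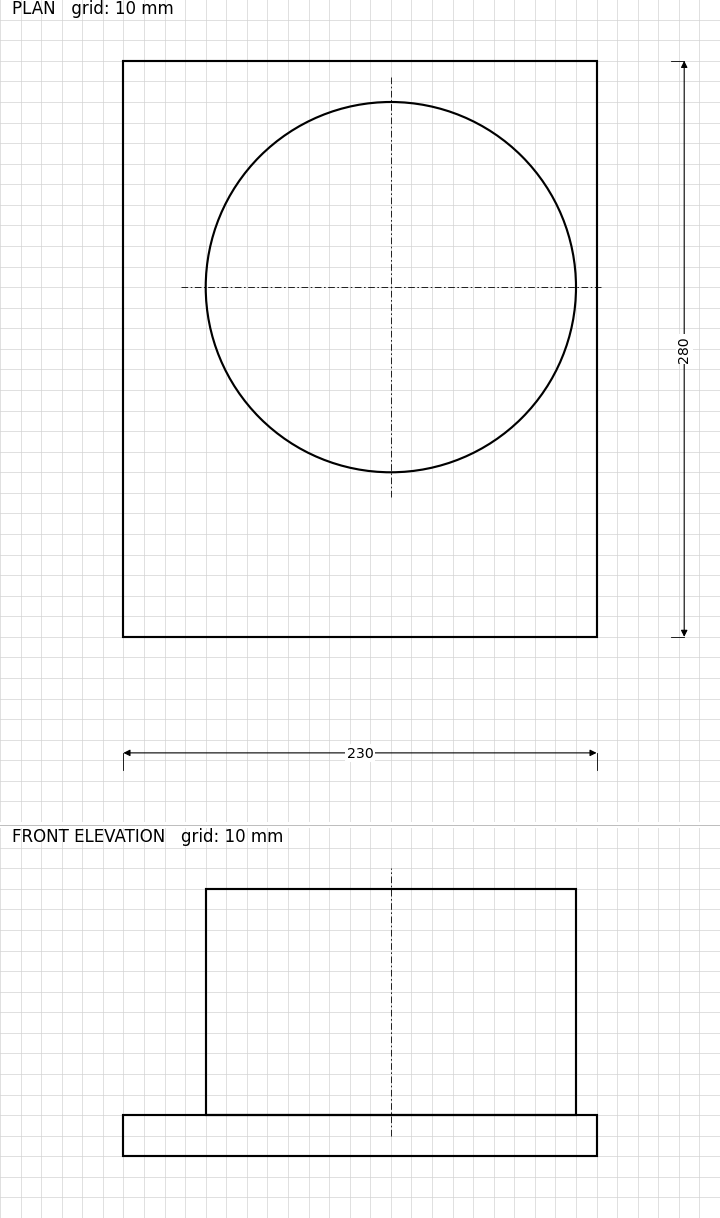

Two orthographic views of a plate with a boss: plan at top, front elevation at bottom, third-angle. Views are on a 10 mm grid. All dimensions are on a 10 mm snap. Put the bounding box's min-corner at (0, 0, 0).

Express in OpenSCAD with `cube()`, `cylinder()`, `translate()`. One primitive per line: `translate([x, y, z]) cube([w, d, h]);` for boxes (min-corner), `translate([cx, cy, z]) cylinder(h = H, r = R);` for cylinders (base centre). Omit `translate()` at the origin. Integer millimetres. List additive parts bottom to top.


cube([230, 280, 20]);
translate([130, 170, 20]) cylinder(h = 110, r = 90);


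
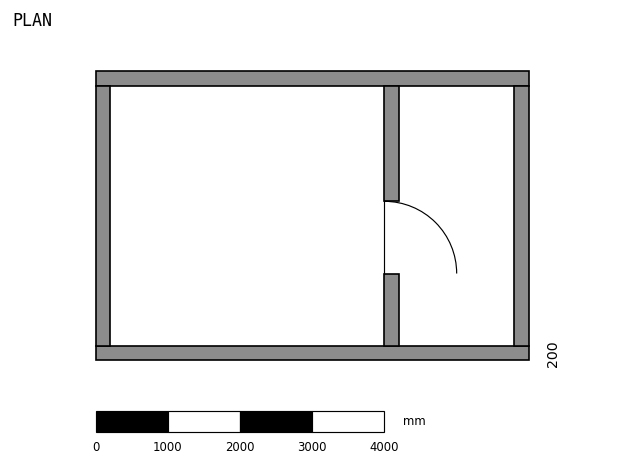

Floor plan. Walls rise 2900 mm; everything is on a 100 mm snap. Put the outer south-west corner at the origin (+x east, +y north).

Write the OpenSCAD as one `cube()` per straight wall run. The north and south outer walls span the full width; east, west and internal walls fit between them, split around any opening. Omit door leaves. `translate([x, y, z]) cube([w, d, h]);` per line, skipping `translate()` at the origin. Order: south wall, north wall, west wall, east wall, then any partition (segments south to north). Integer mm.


cube([6000, 200, 2900]);
translate([0, 3800, 0]) cube([6000, 200, 2900]);
translate([0, 200, 0]) cube([200, 3600, 2900]);
translate([5800, 200, 0]) cube([200, 3600, 2900]);
translate([4000, 200, 0]) cube([200, 1000, 2900]);
translate([4000, 2200, 0]) cube([200, 1600, 2900]);


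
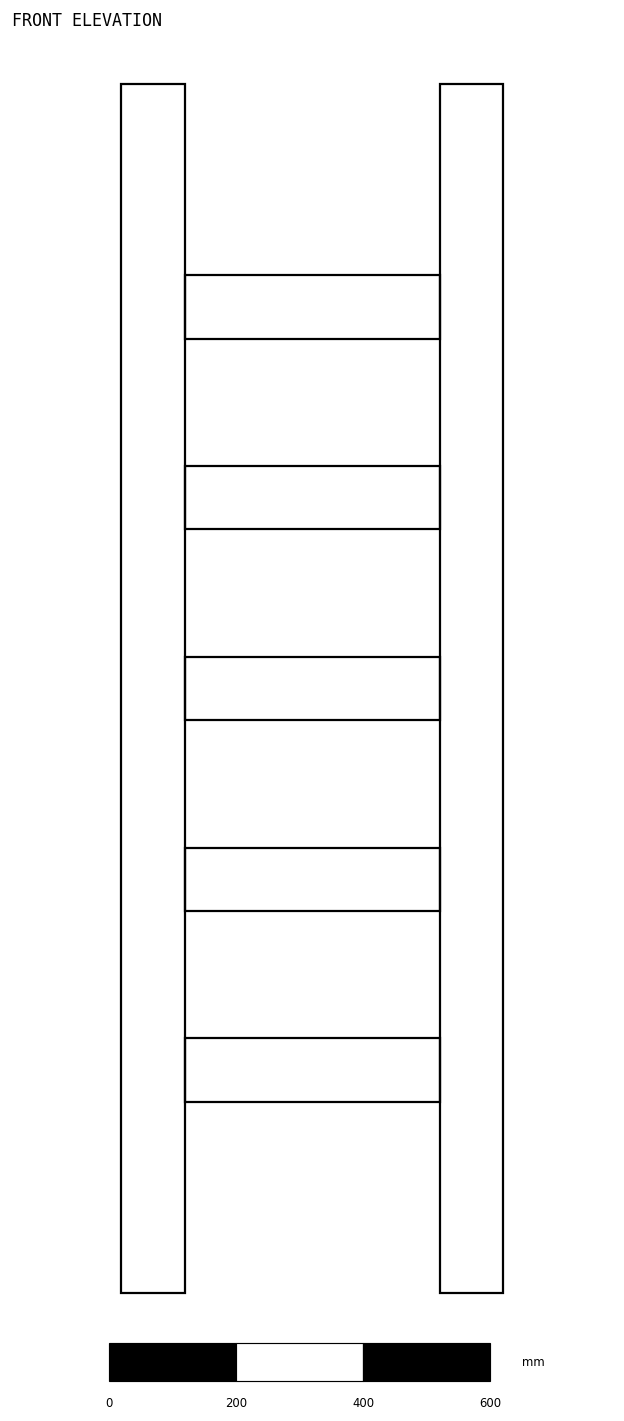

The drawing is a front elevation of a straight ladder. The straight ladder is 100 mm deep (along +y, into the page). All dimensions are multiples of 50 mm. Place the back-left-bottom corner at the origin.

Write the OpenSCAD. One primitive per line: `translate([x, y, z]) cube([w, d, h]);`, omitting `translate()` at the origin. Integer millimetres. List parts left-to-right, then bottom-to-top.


cube([100, 100, 1900]);
translate([100, 0, 300]) cube([400, 100, 100]);
translate([100, 0, 600]) cube([400, 100, 100]);
translate([100, 0, 900]) cube([400, 100, 100]);
translate([100, 0, 1200]) cube([400, 100, 100]);
translate([100, 0, 1500]) cube([400, 100, 100]);
translate([500, 0, 0]) cube([100, 100, 1900]);


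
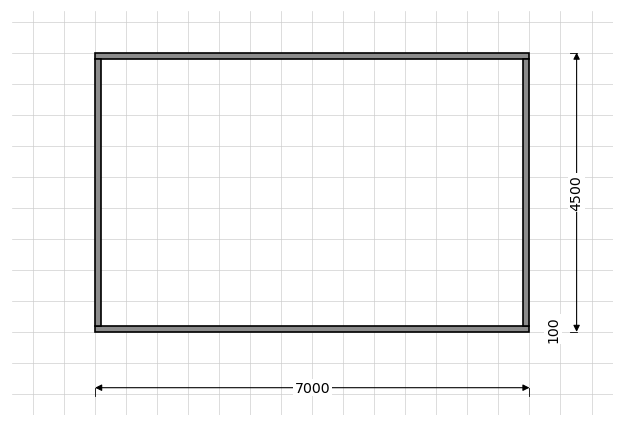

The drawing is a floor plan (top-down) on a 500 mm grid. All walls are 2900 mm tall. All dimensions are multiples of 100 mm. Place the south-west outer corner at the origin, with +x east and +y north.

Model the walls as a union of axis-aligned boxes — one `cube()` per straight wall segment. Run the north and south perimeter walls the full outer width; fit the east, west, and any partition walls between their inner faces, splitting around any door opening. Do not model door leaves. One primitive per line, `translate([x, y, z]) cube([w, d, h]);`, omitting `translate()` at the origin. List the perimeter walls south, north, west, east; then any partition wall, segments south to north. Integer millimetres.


cube([7000, 100, 2900]);
translate([0, 4400, 0]) cube([7000, 100, 2900]);
translate([0, 100, 0]) cube([100, 4300, 2900]);
translate([6900, 100, 0]) cube([100, 4300, 2900]);
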